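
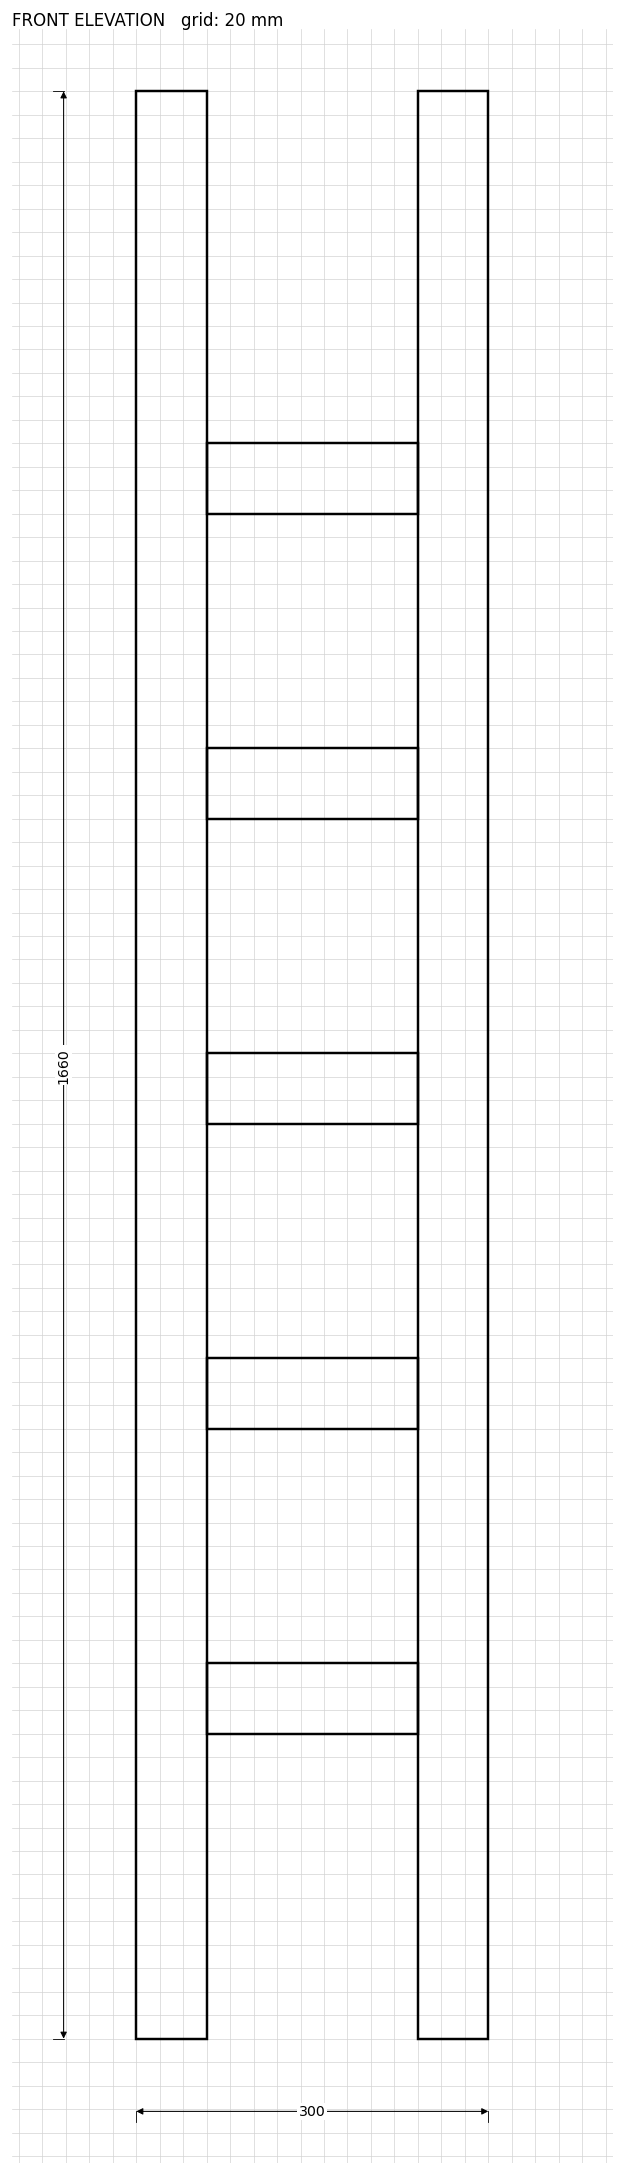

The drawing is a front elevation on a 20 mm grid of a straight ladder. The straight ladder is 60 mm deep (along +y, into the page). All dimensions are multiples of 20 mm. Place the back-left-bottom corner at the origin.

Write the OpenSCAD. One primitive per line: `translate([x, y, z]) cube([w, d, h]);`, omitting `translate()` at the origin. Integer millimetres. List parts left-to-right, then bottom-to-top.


cube([60, 60, 1660]);
translate([60, 0, 260]) cube([180, 60, 60]);
translate([60, 0, 520]) cube([180, 60, 60]);
translate([60, 0, 780]) cube([180, 60, 60]);
translate([60, 0, 1040]) cube([180, 60, 60]);
translate([60, 0, 1300]) cube([180, 60, 60]);
translate([240, 0, 0]) cube([60, 60, 1660]);


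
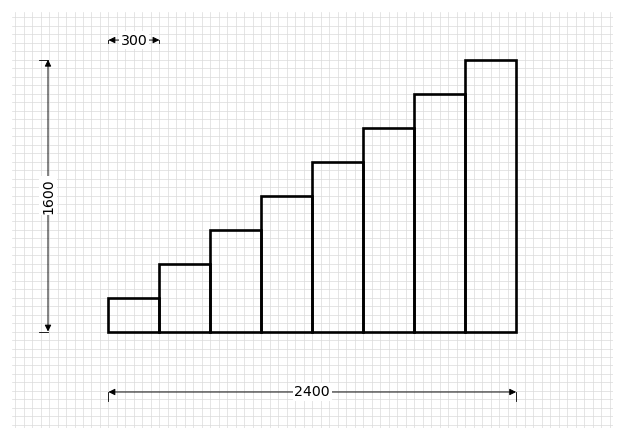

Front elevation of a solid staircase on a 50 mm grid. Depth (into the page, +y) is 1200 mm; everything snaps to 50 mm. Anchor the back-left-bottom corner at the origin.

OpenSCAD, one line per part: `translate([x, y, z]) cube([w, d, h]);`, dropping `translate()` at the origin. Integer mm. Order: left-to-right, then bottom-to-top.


cube([300, 1200, 200]);
translate([300, 0, 0]) cube([300, 1200, 400]);
translate([600, 0, 0]) cube([300, 1200, 600]);
translate([900, 0, 0]) cube([300, 1200, 800]);
translate([1200, 0, 0]) cube([300, 1200, 1000]);
translate([1500, 0, 0]) cube([300, 1200, 1200]);
translate([1800, 0, 0]) cube([300, 1200, 1400]);
translate([2100, 0, 0]) cube([300, 1200, 1600]);


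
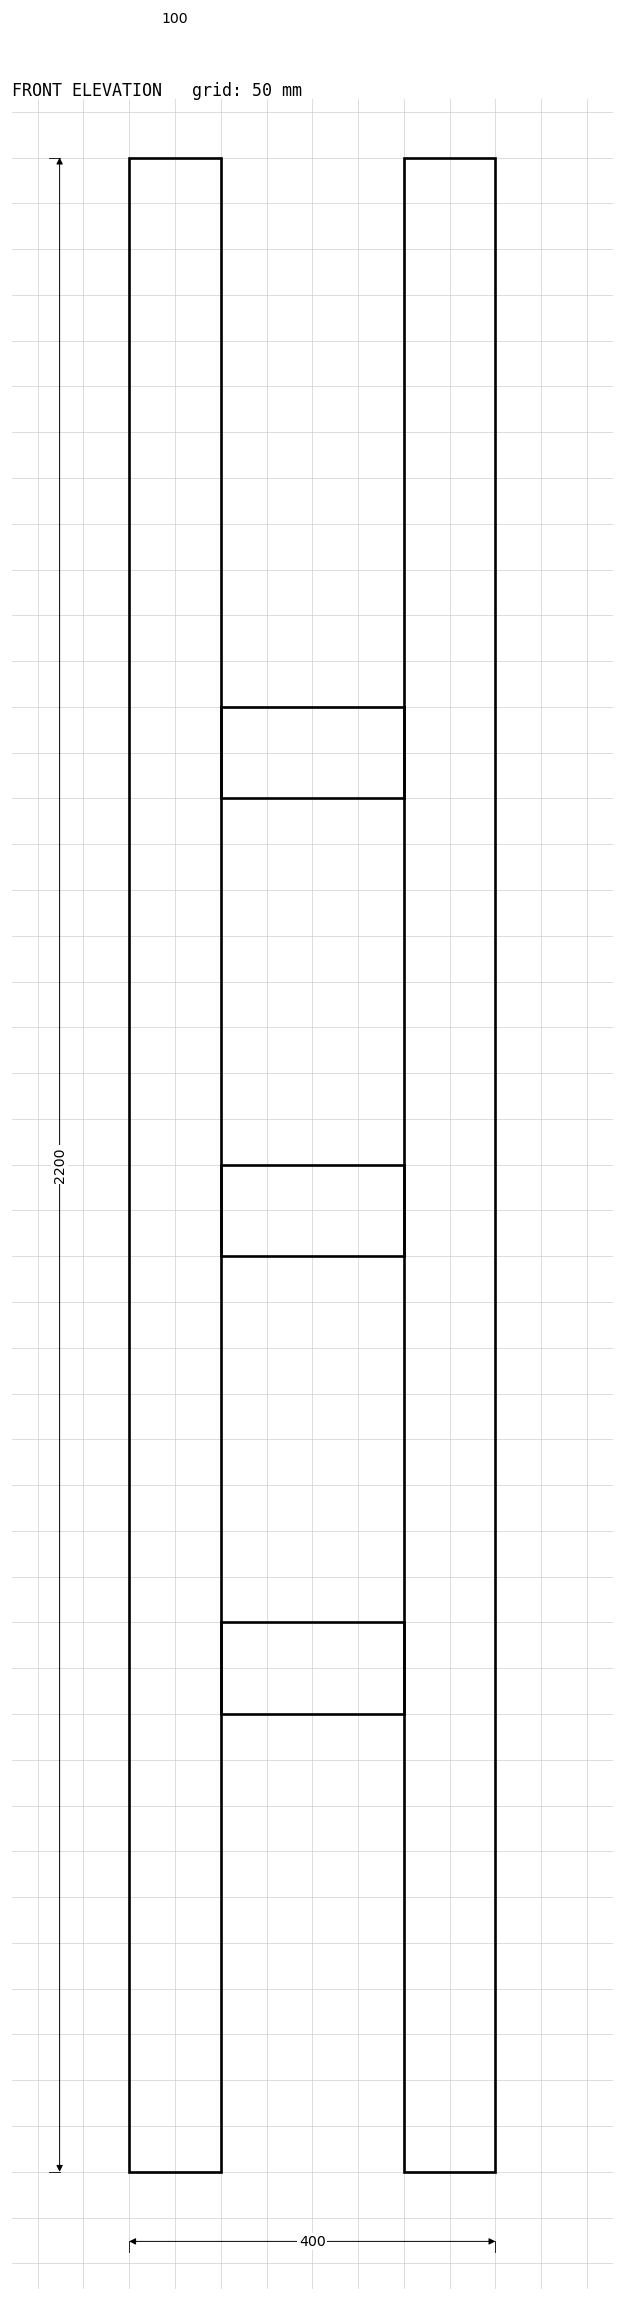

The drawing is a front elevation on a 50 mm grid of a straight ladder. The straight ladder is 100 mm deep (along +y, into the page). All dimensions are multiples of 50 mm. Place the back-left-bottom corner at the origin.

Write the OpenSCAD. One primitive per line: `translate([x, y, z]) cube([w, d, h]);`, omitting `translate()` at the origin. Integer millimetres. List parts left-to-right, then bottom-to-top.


cube([100, 100, 2200]);
translate([100, 0, 500]) cube([200, 100, 100]);
translate([100, 0, 1000]) cube([200, 100, 100]);
translate([100, 0, 1500]) cube([200, 100, 100]);
translate([300, 0, 0]) cube([100, 100, 2200]);


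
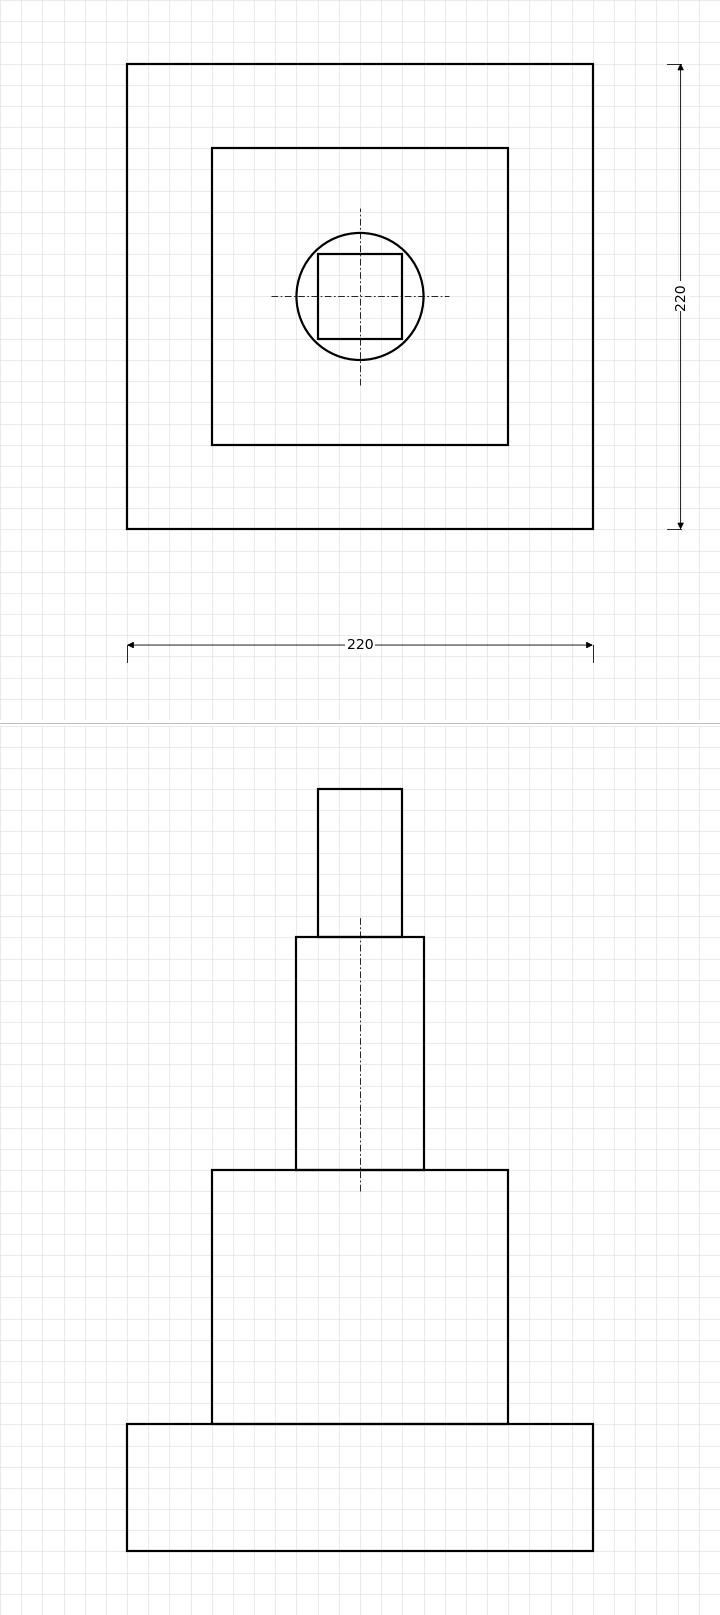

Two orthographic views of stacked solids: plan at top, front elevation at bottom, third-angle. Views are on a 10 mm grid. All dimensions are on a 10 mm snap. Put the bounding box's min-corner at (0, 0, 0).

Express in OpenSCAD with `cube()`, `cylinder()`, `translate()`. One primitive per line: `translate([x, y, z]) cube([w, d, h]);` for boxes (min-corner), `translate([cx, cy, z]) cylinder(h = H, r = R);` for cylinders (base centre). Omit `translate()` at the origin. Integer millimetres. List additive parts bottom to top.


cube([220, 220, 60]);
translate([40, 40, 60]) cube([140, 140, 120]);
translate([110, 110, 180]) cylinder(h = 110, r = 30);
translate([90, 90, 290]) cube([40, 40, 70]);


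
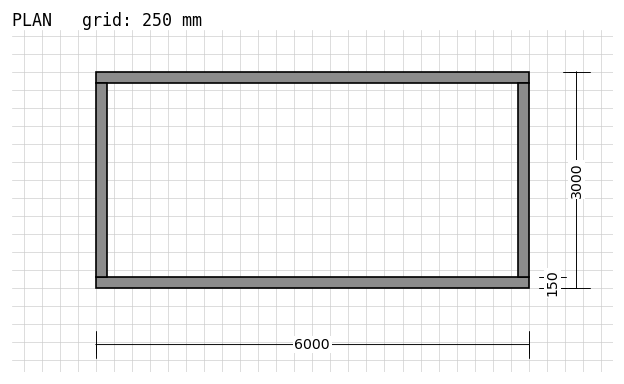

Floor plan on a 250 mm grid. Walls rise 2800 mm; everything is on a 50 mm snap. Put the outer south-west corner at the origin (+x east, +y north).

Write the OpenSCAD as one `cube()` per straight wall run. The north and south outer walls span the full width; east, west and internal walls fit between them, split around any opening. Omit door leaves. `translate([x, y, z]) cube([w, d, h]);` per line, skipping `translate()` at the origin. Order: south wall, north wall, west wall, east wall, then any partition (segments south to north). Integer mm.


cube([6000, 150, 2800]);
translate([0, 2850, 0]) cube([6000, 150, 2800]);
translate([0, 150, 0]) cube([150, 2700, 2800]);
translate([5850, 150, 0]) cube([150, 2700, 2800]);


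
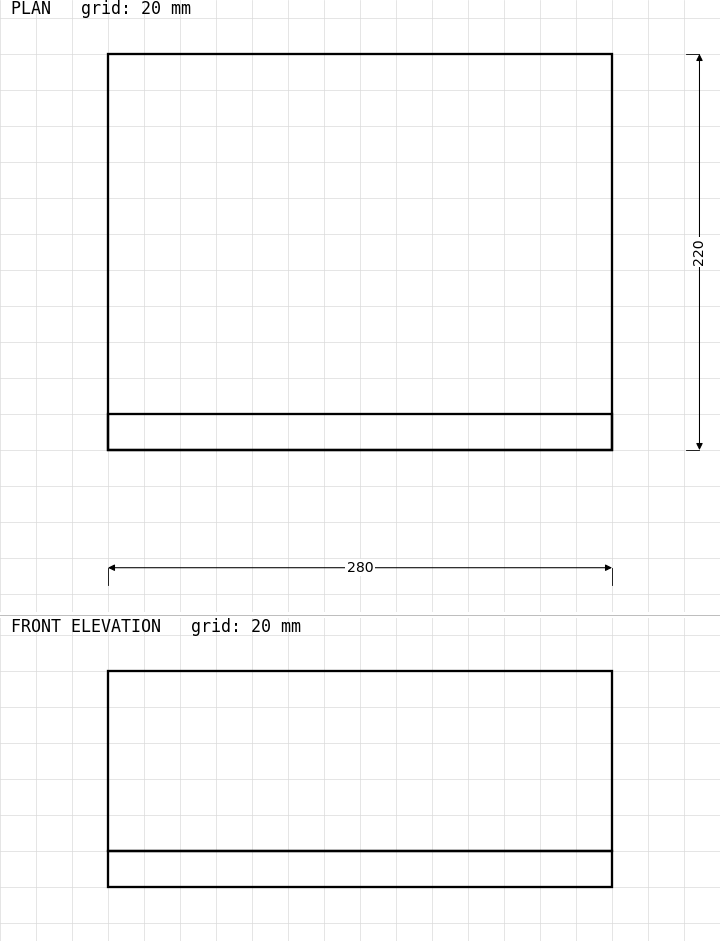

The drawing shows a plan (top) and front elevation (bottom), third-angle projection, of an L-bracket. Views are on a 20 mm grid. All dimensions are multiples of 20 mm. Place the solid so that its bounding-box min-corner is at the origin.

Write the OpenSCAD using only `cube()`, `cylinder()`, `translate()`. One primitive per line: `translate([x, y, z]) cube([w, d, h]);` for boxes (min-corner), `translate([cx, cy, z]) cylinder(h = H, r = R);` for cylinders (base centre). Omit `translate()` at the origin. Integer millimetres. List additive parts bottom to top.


cube([280, 220, 20]);
translate([0, 0, 20]) cube([280, 20, 100]);


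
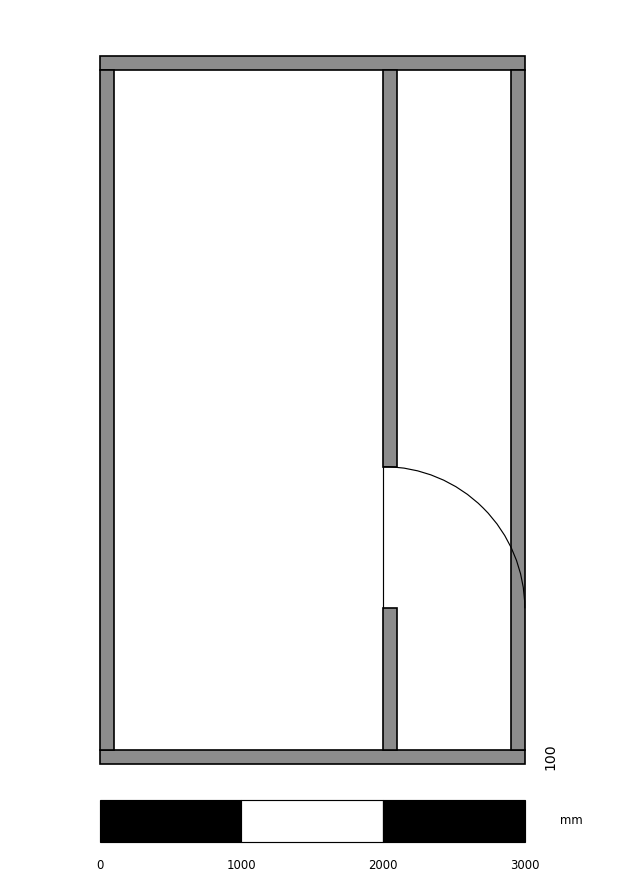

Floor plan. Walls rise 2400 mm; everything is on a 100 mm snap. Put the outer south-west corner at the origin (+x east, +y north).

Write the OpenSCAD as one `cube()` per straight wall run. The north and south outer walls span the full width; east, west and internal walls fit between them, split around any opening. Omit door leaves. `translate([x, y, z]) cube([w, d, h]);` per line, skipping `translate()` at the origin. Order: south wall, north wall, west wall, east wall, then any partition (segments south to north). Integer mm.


cube([3000, 100, 2400]);
translate([0, 4900, 0]) cube([3000, 100, 2400]);
translate([0, 100, 0]) cube([100, 4800, 2400]);
translate([2900, 100, 0]) cube([100, 4800, 2400]);
translate([2000, 100, 0]) cube([100, 1000, 2400]);
translate([2000, 2100, 0]) cube([100, 2800, 2400]);


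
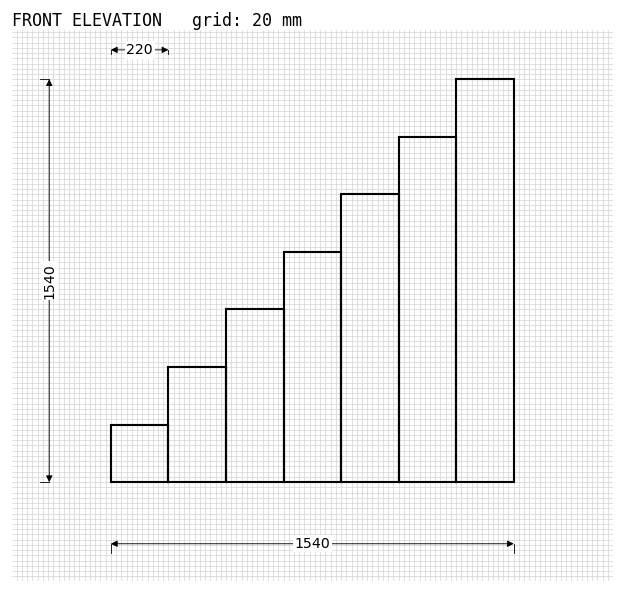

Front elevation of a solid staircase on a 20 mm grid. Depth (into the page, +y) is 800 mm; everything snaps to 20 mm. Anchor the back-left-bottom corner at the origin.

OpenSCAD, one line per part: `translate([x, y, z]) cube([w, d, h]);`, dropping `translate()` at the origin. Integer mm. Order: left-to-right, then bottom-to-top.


cube([220, 800, 220]);
translate([220, 0, 0]) cube([220, 800, 440]);
translate([440, 0, 0]) cube([220, 800, 660]);
translate([660, 0, 0]) cube([220, 800, 880]);
translate([880, 0, 0]) cube([220, 800, 1100]);
translate([1100, 0, 0]) cube([220, 800, 1320]);
translate([1320, 0, 0]) cube([220, 800, 1540]);


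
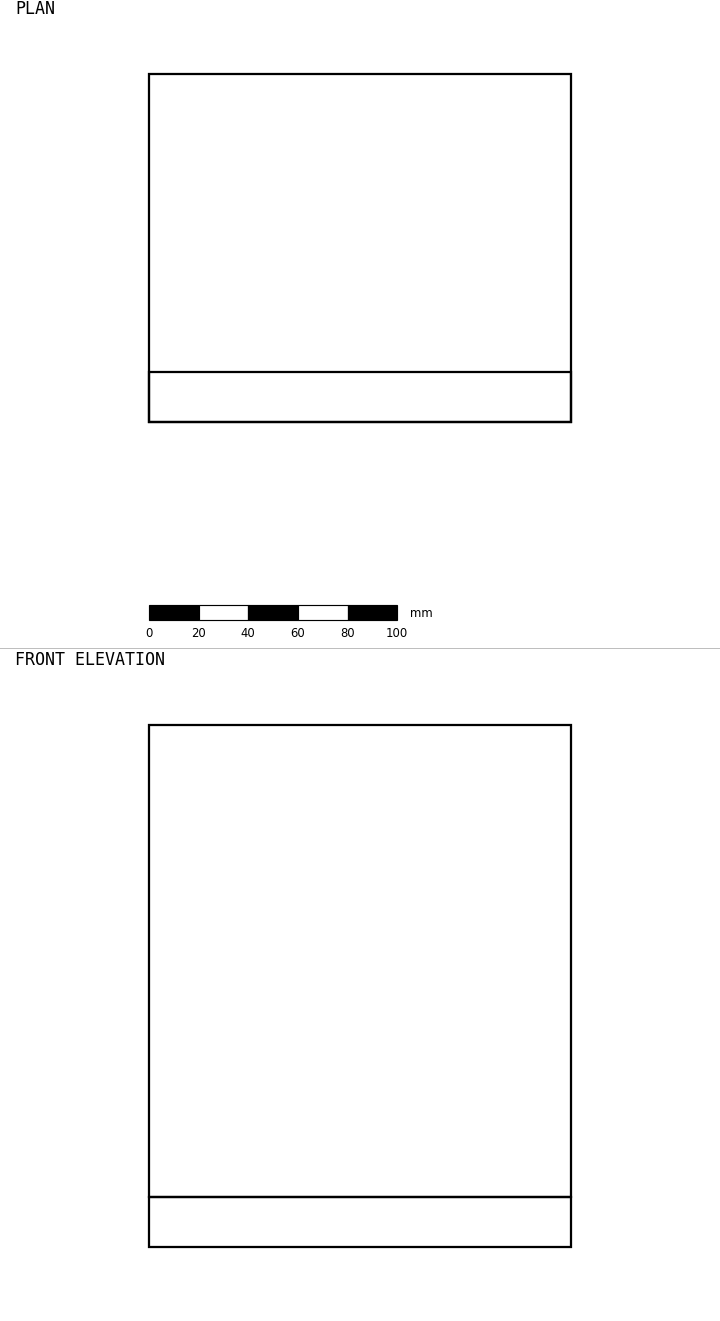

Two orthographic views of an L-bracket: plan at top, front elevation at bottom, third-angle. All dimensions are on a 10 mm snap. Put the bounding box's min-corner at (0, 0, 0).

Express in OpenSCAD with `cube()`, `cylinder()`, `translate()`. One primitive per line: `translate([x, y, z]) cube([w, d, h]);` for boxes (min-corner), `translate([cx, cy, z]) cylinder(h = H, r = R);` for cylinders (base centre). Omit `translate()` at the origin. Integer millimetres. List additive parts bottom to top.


cube([170, 140, 20]);
translate([0, 0, 20]) cube([170, 20, 190]);


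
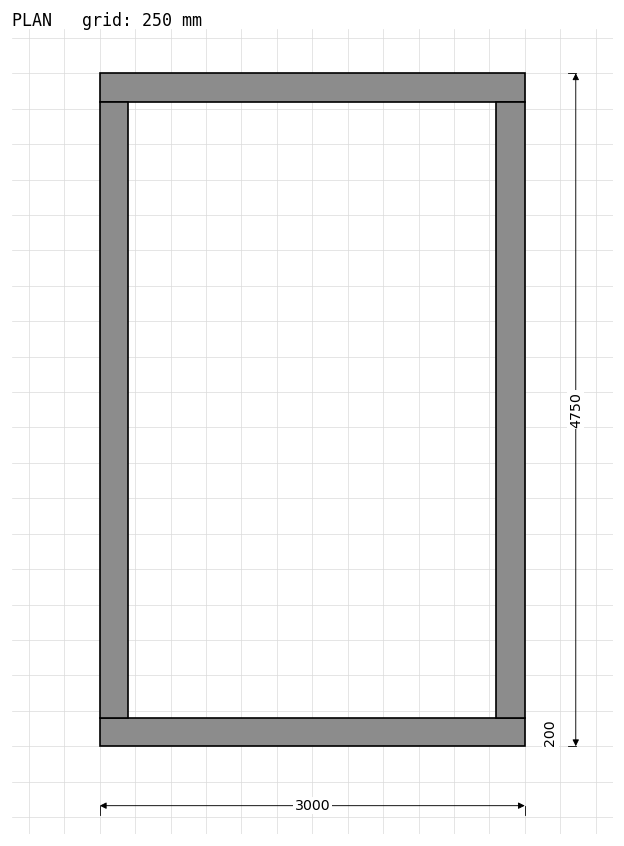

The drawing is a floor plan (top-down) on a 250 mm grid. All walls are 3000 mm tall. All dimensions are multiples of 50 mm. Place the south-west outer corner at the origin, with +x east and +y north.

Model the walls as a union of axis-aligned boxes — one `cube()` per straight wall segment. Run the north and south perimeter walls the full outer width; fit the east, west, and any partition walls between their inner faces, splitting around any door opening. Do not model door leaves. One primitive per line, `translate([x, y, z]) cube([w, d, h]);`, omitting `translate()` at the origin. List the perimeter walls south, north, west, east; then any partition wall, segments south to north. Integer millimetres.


cube([3000, 200, 3000]);
translate([0, 4550, 0]) cube([3000, 200, 3000]);
translate([0, 200, 0]) cube([200, 4350, 3000]);
translate([2800, 200, 0]) cube([200, 4350, 3000]);


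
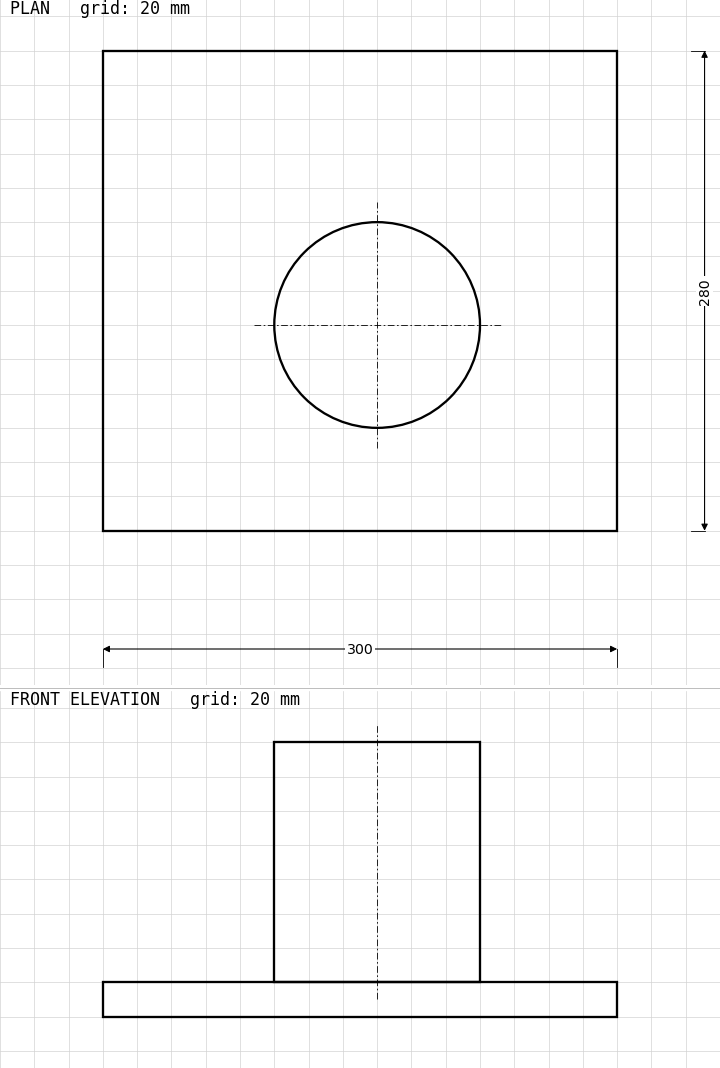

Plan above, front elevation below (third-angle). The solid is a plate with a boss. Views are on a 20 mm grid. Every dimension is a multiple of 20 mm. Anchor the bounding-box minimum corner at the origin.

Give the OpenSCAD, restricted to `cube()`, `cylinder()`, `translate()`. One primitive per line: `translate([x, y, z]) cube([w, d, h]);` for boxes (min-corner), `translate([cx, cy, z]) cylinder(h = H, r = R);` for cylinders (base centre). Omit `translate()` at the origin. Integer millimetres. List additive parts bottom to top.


cube([300, 280, 20]);
translate([160, 120, 20]) cylinder(h = 140, r = 60);


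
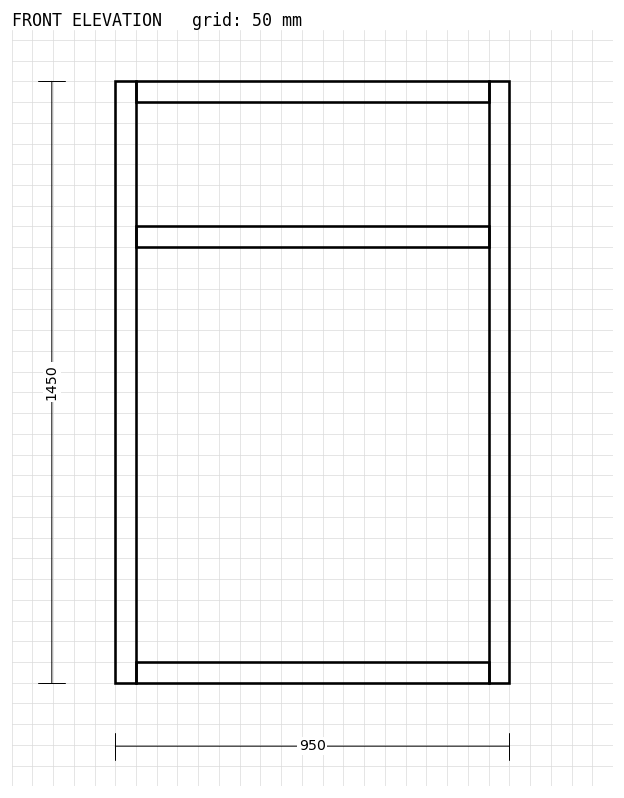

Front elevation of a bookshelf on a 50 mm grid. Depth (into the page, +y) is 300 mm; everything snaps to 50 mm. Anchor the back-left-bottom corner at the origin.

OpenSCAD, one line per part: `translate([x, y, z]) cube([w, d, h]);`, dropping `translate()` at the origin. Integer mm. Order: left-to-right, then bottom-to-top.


cube([50, 300, 1450]);
translate([50, 0, 0]) cube([850, 300, 50]);
translate([50, 0, 1050]) cube([850, 300, 50]);
translate([50, 0, 1400]) cube([850, 300, 50]);
translate([900, 0, 0]) cube([50, 300, 1450]);


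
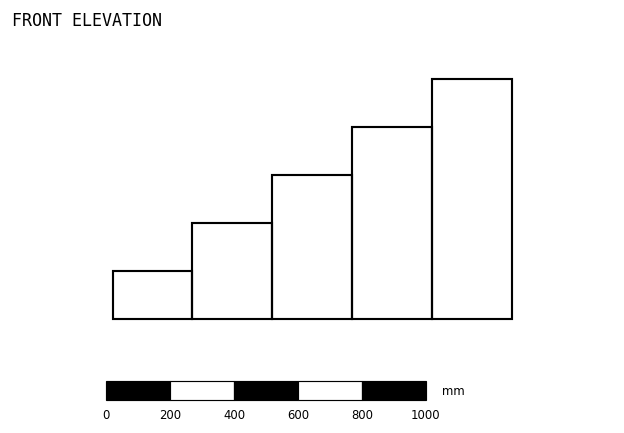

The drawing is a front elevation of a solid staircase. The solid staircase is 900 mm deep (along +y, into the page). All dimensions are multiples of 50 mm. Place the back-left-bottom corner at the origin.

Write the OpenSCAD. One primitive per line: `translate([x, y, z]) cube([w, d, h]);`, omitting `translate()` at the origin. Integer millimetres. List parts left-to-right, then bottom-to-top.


cube([250, 900, 150]);
translate([250, 0, 0]) cube([250, 900, 300]);
translate([500, 0, 0]) cube([250, 900, 450]);
translate([750, 0, 0]) cube([250, 900, 600]);
translate([1000, 0, 0]) cube([250, 900, 750]);


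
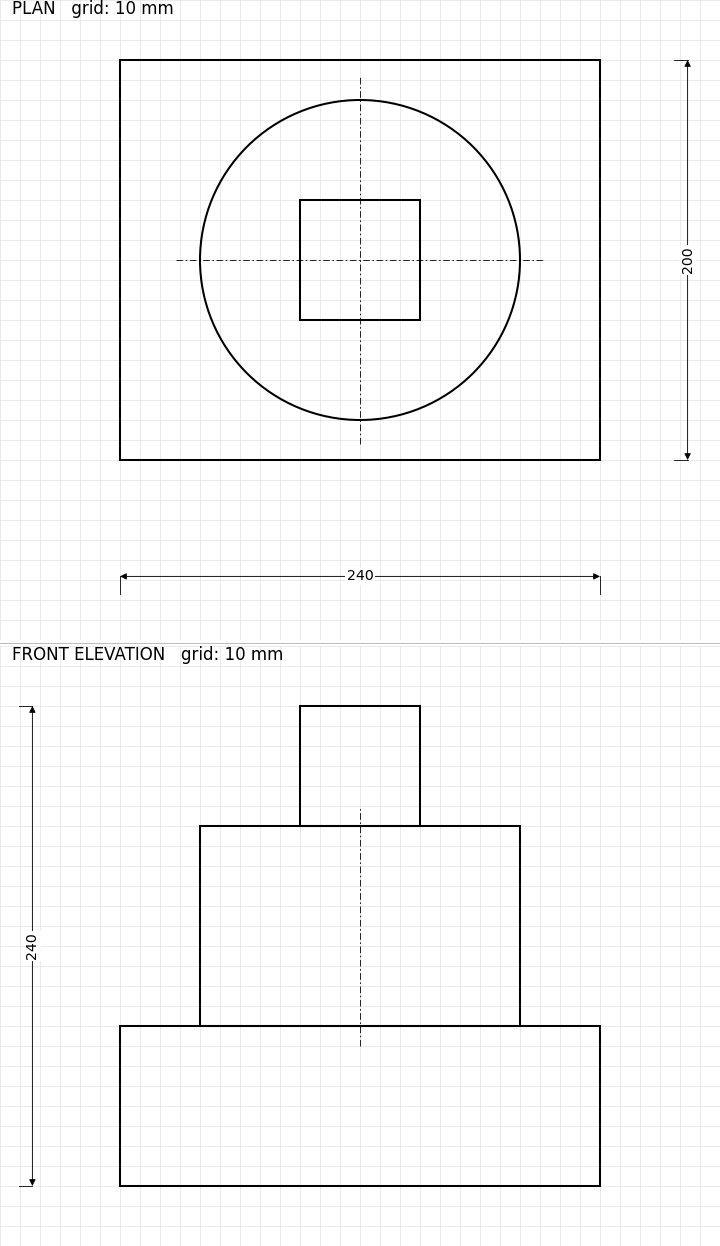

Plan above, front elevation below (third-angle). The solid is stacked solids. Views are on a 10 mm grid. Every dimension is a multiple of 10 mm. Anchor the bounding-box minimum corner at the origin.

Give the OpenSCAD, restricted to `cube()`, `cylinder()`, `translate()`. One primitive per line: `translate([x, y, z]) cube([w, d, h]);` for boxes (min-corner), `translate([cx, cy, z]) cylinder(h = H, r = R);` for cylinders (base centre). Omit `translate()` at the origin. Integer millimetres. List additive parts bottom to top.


cube([240, 200, 80]);
translate([120, 100, 80]) cylinder(h = 100, r = 80);
translate([90, 70, 180]) cube([60, 60, 60]);


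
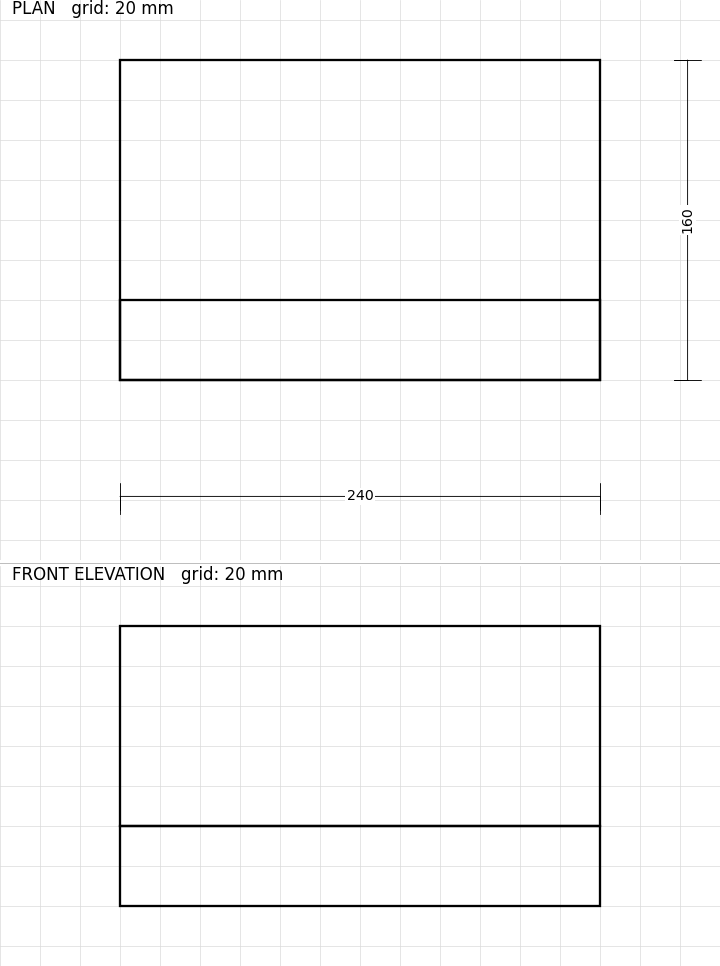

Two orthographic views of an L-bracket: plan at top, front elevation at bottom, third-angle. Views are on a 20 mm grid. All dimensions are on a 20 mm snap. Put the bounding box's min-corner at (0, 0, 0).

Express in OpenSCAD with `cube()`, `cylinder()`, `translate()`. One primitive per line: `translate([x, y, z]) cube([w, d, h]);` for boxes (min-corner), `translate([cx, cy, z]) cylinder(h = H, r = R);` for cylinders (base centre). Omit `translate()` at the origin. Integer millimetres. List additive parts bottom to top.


cube([240, 160, 40]);
translate([0, 0, 40]) cube([240, 40, 100]);


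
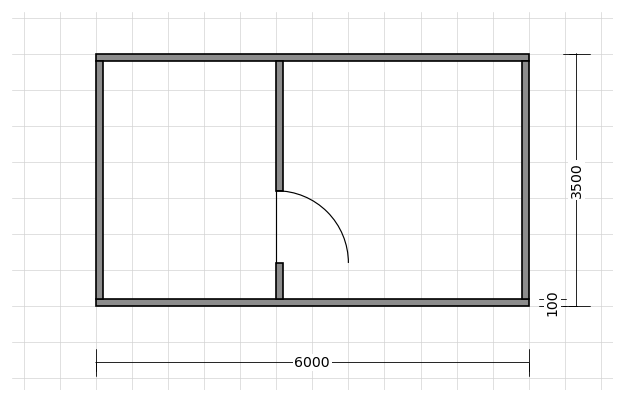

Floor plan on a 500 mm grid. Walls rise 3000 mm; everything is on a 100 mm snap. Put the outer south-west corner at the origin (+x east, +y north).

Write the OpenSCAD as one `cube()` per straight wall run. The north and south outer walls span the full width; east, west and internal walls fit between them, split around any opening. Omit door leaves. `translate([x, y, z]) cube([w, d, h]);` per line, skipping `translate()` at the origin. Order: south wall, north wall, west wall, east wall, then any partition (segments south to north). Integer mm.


cube([6000, 100, 3000]);
translate([0, 3400, 0]) cube([6000, 100, 3000]);
translate([0, 100, 0]) cube([100, 3300, 3000]);
translate([5900, 100, 0]) cube([100, 3300, 3000]);
translate([2500, 100, 0]) cube([100, 500, 3000]);
translate([2500, 1600, 0]) cube([100, 1800, 3000]);


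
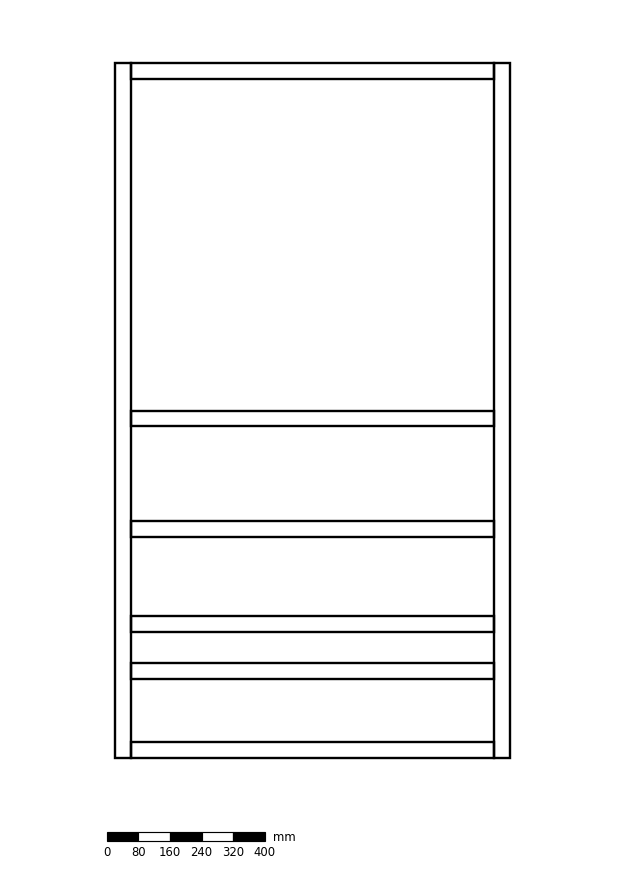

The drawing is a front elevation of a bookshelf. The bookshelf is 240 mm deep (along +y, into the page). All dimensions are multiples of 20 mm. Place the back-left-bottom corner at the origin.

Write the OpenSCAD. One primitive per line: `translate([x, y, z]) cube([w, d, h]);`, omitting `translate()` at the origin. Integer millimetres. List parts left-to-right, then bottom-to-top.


cube([40, 240, 1760]);
translate([40, 0, 0]) cube([920, 240, 40]);
translate([40, 0, 200]) cube([920, 240, 40]);
translate([40, 0, 320]) cube([920, 240, 40]);
translate([40, 0, 560]) cube([920, 240, 40]);
translate([40, 0, 840]) cube([920, 240, 40]);
translate([40, 0, 1720]) cube([920, 240, 40]);
translate([960, 0, 0]) cube([40, 240, 1760]);


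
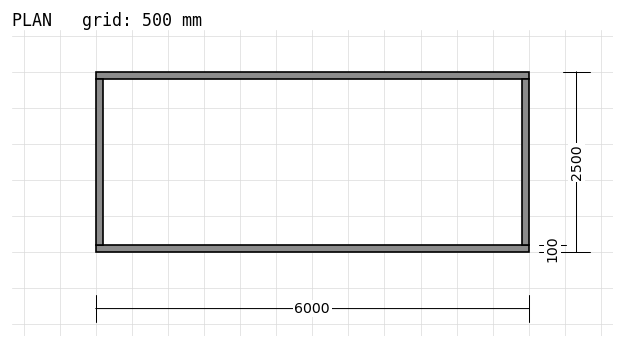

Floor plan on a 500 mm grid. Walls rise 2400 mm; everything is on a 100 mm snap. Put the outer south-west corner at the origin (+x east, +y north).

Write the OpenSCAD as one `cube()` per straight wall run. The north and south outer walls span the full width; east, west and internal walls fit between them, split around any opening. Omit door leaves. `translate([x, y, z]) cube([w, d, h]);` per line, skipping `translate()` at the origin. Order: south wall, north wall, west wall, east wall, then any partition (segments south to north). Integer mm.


cube([6000, 100, 2400]);
translate([0, 2400, 0]) cube([6000, 100, 2400]);
translate([0, 100, 0]) cube([100, 2300, 2400]);
translate([5900, 100, 0]) cube([100, 2300, 2400]);


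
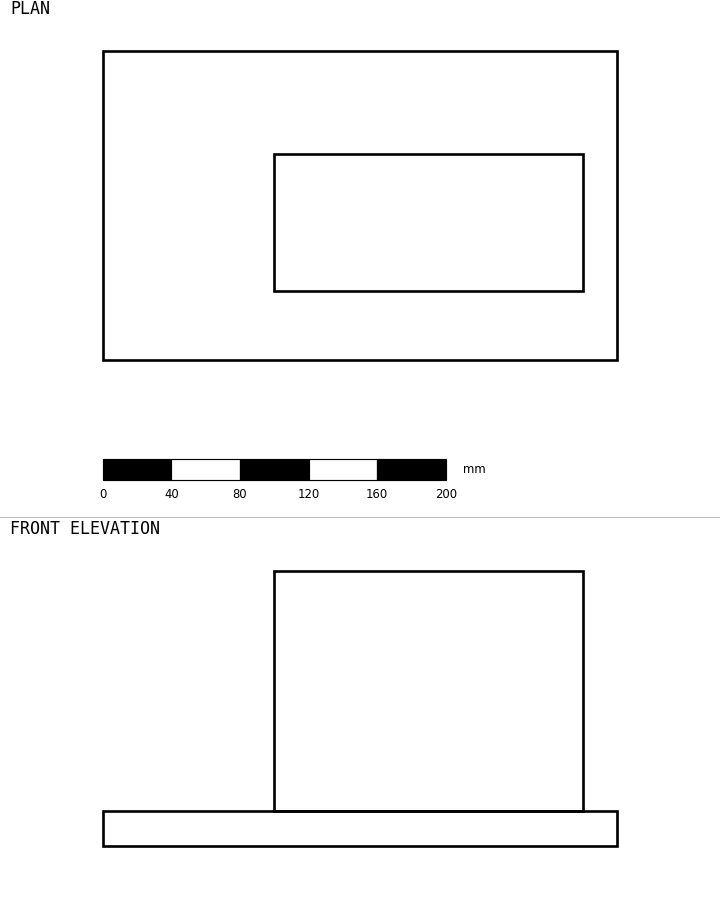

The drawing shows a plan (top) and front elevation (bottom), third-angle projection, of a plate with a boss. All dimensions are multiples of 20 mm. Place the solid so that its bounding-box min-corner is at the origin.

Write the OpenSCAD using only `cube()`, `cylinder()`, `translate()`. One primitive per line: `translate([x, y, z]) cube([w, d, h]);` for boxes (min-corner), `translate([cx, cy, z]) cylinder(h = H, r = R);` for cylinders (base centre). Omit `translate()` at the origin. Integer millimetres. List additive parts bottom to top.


cube([300, 180, 20]);
translate([100, 40, 20]) cube([180, 80, 140]);


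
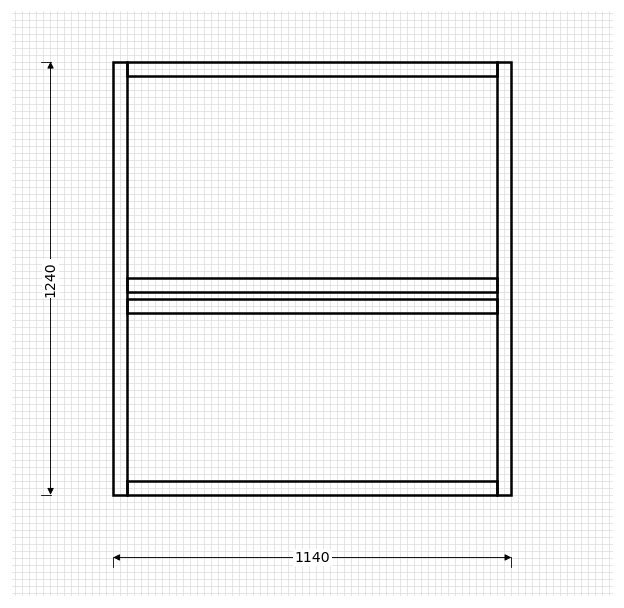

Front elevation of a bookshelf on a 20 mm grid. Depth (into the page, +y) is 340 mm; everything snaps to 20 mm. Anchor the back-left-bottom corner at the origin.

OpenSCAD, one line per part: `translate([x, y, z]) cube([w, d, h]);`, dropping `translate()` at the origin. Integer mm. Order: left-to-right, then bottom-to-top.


cube([40, 340, 1240]);
translate([40, 0, 0]) cube([1060, 340, 40]);
translate([40, 0, 520]) cube([1060, 340, 40]);
translate([40, 0, 580]) cube([1060, 340, 40]);
translate([40, 0, 1200]) cube([1060, 340, 40]);
translate([1100, 0, 0]) cube([40, 340, 1240]);


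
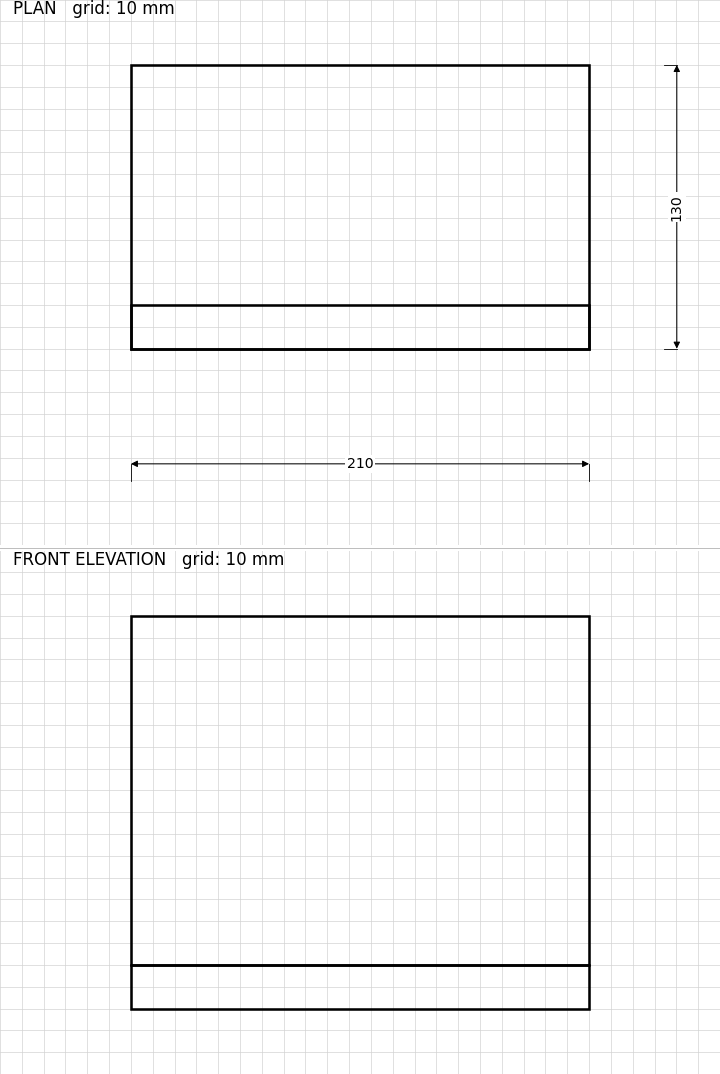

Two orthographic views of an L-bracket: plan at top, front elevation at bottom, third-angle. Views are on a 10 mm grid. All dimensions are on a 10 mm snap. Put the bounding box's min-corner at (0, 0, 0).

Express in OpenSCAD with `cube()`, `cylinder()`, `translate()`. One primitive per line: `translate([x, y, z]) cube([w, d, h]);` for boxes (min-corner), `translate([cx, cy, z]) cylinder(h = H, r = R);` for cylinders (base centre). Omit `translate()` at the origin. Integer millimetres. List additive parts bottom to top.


cube([210, 130, 20]);
translate([0, 0, 20]) cube([210, 20, 160]);


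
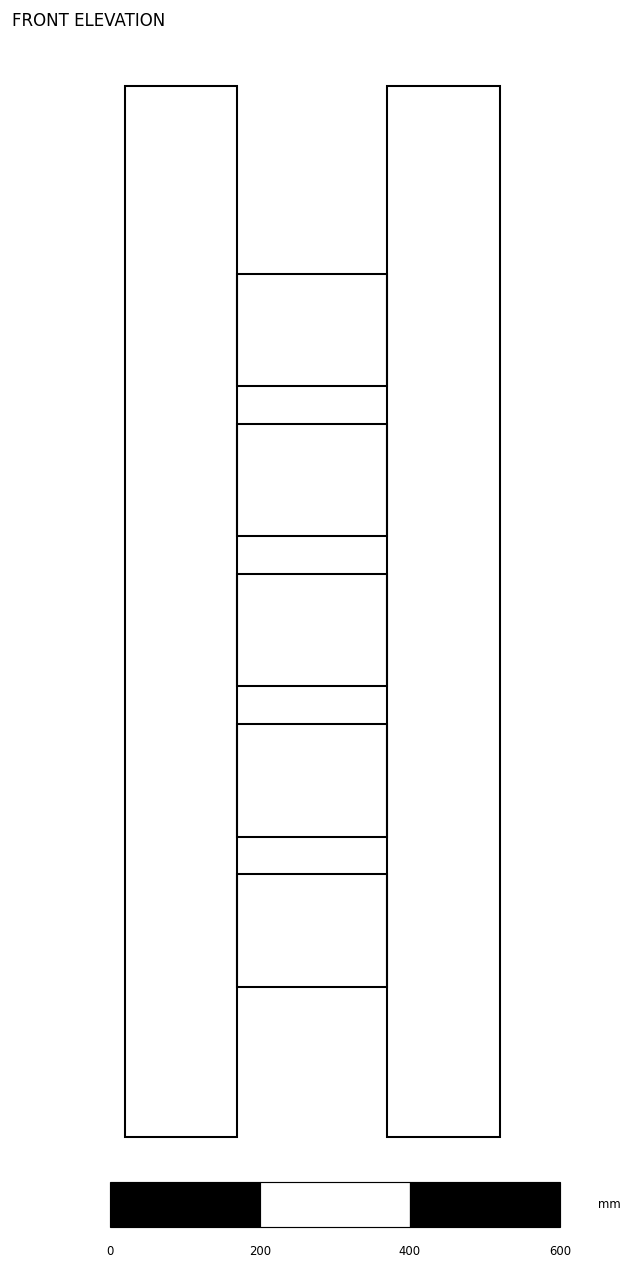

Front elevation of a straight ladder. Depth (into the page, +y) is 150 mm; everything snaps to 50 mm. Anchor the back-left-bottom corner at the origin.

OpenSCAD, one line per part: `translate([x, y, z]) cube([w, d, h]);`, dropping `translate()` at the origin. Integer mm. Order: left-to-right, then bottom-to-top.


cube([150, 150, 1400]);
translate([150, 0, 200]) cube([200, 150, 150]);
translate([150, 0, 400]) cube([200, 150, 150]);
translate([150, 0, 600]) cube([200, 150, 150]);
translate([150, 0, 800]) cube([200, 150, 150]);
translate([150, 0, 1000]) cube([200, 150, 150]);
translate([350, 0, 0]) cube([150, 150, 1400]);


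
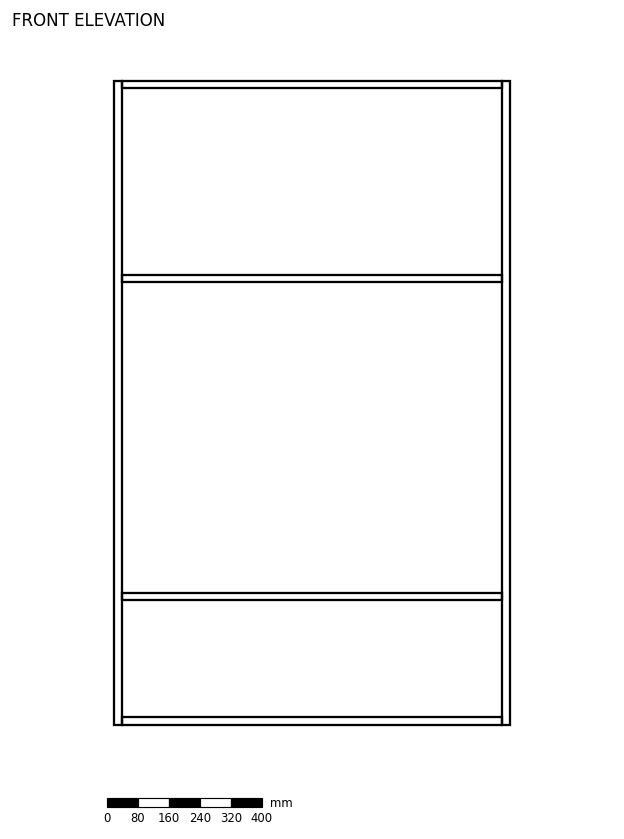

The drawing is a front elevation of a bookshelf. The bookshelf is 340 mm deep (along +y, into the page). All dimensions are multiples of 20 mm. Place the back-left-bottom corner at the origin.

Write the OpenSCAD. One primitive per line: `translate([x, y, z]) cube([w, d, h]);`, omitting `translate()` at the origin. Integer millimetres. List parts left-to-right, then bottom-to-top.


cube([20, 340, 1660]);
translate([20, 0, 0]) cube([980, 340, 20]);
translate([20, 0, 320]) cube([980, 340, 20]);
translate([20, 0, 1140]) cube([980, 340, 20]);
translate([20, 0, 1640]) cube([980, 340, 20]);
translate([1000, 0, 0]) cube([20, 340, 1660]);


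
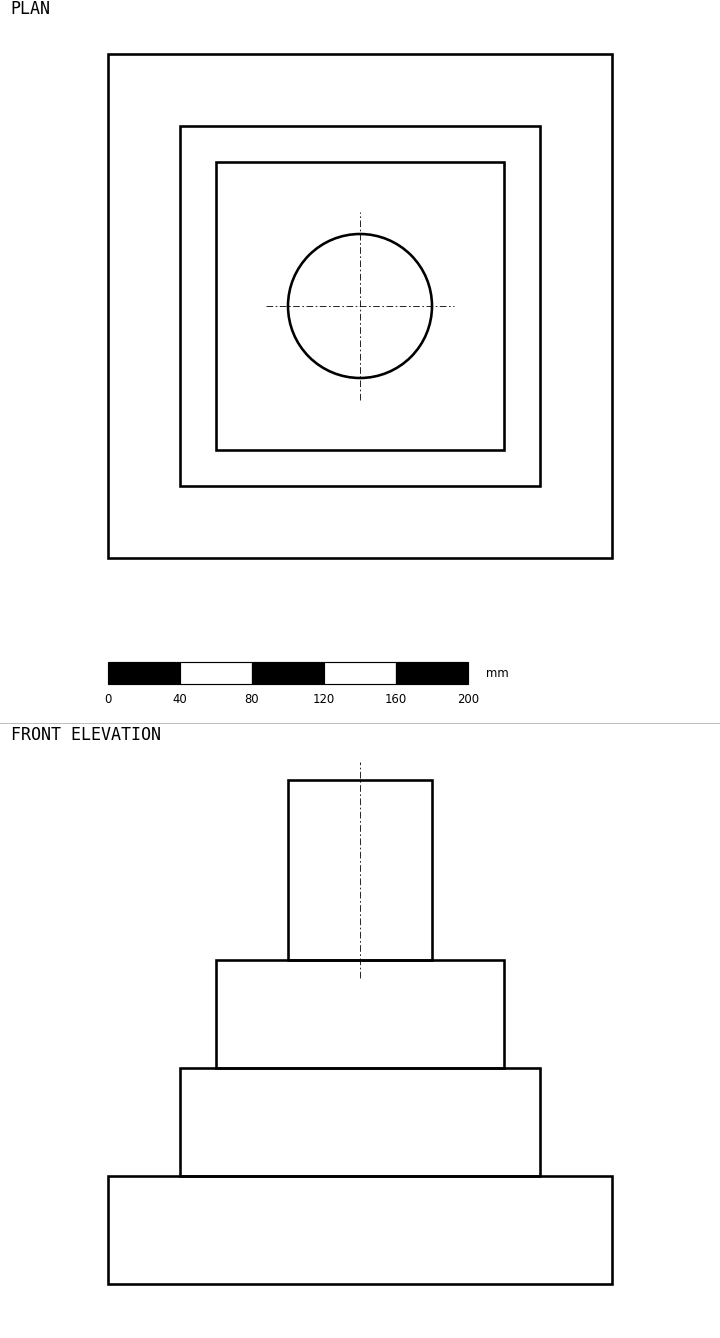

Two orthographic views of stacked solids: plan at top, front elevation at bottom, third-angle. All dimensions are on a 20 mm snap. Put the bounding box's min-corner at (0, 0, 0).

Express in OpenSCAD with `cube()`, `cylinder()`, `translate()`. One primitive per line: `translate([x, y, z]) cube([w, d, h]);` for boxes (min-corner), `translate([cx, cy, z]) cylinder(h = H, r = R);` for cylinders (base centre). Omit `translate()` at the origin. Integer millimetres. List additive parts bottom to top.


cube([280, 280, 60]);
translate([40, 40, 60]) cube([200, 200, 60]);
translate([60, 60, 120]) cube([160, 160, 60]);
translate([140, 140, 180]) cylinder(h = 100, r = 40);


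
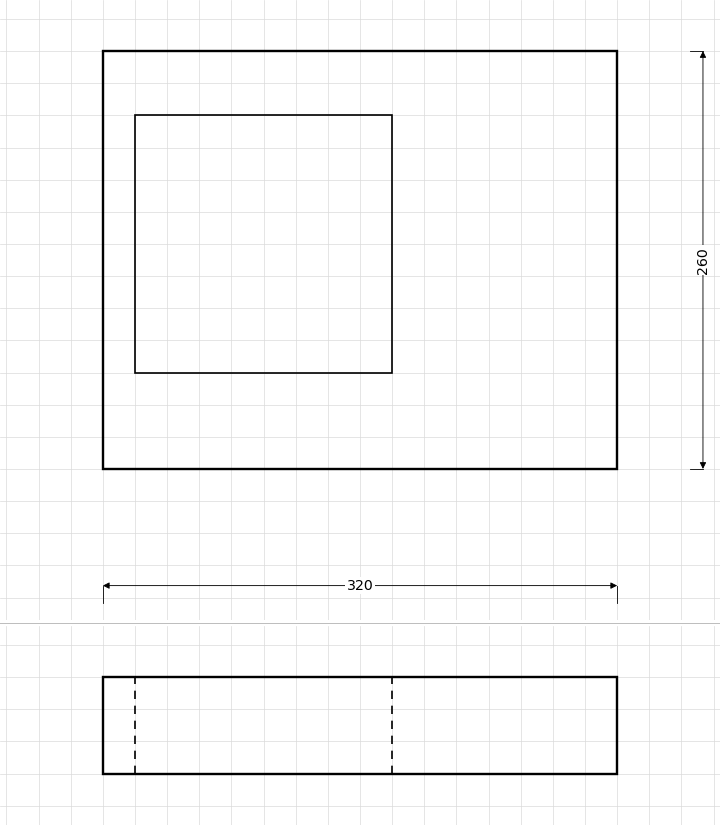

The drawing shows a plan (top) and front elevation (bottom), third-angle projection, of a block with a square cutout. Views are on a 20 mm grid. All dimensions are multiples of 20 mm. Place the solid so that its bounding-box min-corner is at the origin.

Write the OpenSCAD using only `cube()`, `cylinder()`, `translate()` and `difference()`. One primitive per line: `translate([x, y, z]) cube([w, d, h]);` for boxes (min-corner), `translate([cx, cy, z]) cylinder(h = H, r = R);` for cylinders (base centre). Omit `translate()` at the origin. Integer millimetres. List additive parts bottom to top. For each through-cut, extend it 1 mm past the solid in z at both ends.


difference() {
  cube([320, 260, 60]);
  translate([20, 60, -1]) cube([160, 160, 62]);
}


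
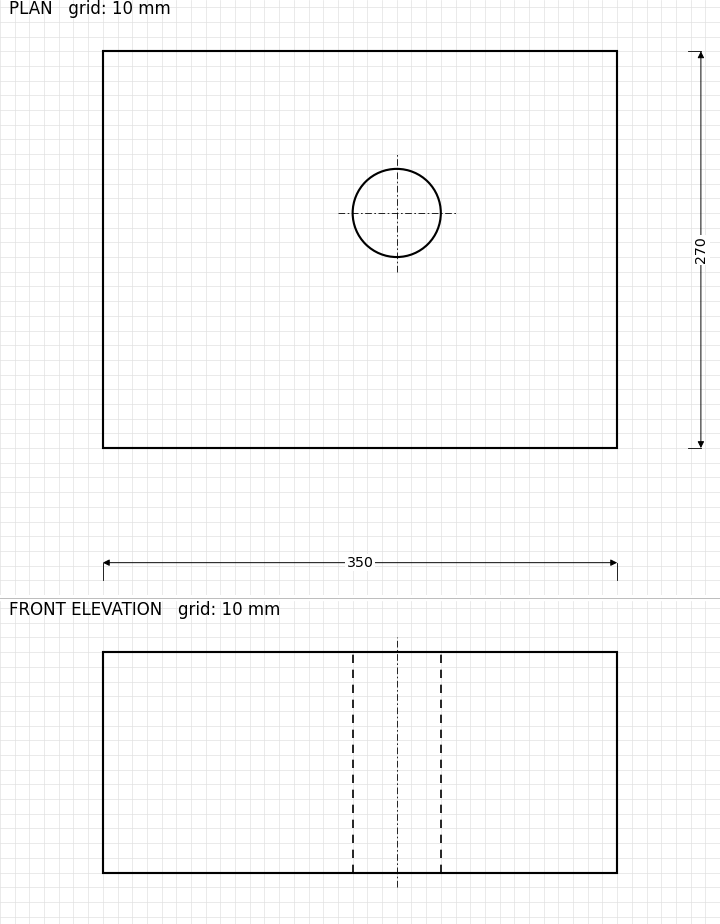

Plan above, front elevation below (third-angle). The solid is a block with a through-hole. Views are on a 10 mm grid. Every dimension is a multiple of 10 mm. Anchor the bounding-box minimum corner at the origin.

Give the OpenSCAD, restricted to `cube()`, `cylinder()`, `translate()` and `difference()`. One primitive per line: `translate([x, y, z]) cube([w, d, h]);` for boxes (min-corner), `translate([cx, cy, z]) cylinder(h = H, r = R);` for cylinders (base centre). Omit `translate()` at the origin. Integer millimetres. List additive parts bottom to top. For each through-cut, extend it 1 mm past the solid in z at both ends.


difference() {
  cube([350, 270, 150]);
  translate([200, 160, -1]) cylinder(h = 152, r = 30);
}


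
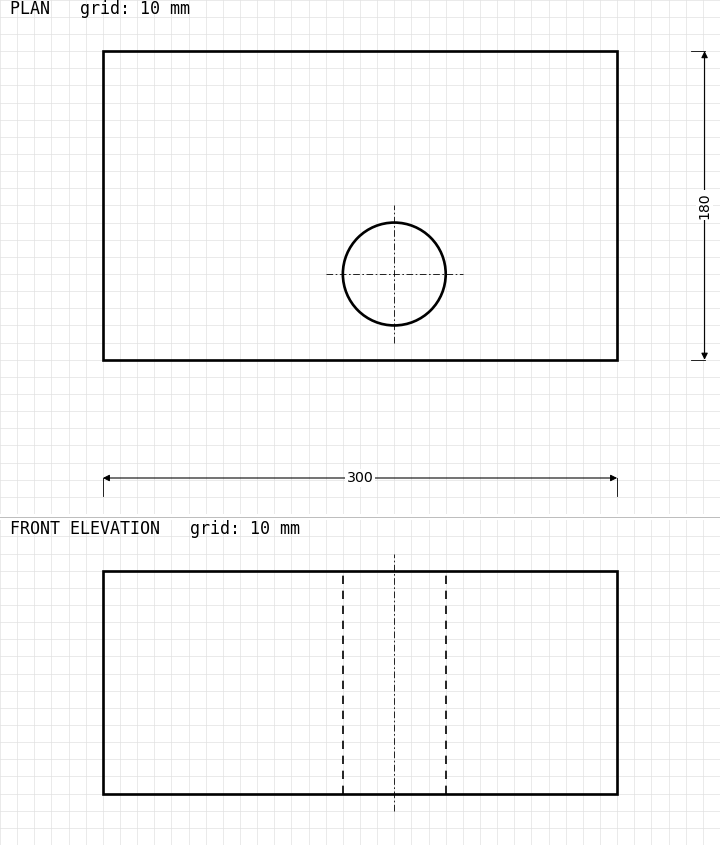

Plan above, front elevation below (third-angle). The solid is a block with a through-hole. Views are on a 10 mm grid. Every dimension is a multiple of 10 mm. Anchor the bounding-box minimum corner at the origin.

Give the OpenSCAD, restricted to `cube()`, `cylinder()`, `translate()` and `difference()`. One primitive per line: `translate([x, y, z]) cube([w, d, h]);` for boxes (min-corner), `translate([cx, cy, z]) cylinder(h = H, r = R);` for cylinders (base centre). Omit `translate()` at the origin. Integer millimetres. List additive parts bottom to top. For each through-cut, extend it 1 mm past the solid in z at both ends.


difference() {
  cube([300, 180, 130]);
  translate([170, 50, -1]) cylinder(h = 132, r = 30);
}


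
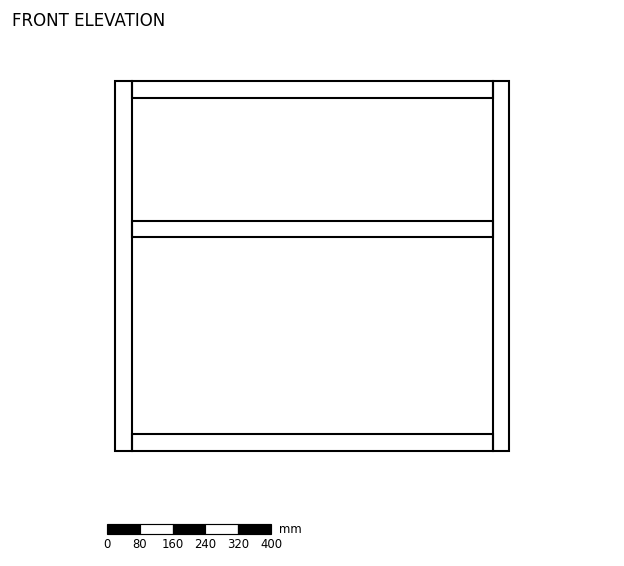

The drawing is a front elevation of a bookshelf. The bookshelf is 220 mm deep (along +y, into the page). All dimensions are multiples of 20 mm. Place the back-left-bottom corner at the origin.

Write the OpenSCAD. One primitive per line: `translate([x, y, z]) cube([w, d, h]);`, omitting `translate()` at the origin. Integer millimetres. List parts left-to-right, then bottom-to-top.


cube([40, 220, 900]);
translate([40, 0, 0]) cube([880, 220, 40]);
translate([40, 0, 520]) cube([880, 220, 40]);
translate([40, 0, 860]) cube([880, 220, 40]);
translate([920, 0, 0]) cube([40, 220, 900]);


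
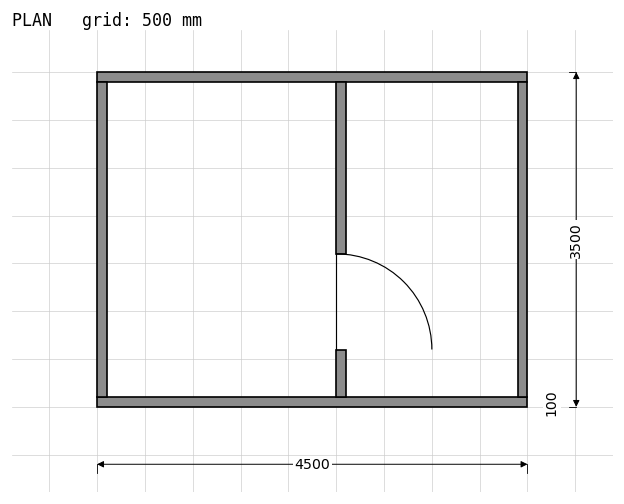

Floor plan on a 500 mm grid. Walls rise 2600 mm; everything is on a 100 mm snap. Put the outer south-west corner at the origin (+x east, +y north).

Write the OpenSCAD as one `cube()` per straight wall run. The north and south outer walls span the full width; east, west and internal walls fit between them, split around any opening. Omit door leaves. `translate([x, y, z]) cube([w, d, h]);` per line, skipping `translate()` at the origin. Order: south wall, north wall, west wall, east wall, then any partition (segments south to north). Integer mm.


cube([4500, 100, 2600]);
translate([0, 3400, 0]) cube([4500, 100, 2600]);
translate([0, 100, 0]) cube([100, 3300, 2600]);
translate([4400, 100, 0]) cube([100, 3300, 2600]);
translate([2500, 100, 0]) cube([100, 500, 2600]);
translate([2500, 1600, 0]) cube([100, 1800, 2600]);


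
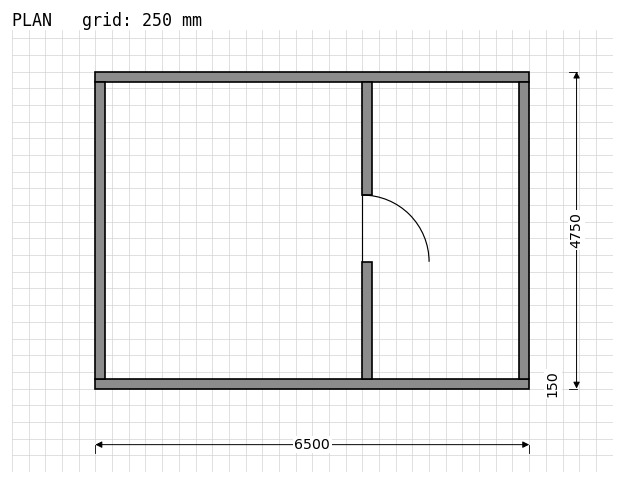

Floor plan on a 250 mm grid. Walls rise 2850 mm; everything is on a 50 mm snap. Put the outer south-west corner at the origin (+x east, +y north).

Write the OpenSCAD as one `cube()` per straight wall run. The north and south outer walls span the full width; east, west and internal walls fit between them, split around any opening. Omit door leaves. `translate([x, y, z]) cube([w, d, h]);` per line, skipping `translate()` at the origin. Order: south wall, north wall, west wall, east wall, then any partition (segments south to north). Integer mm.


cube([6500, 150, 2850]);
translate([0, 4600, 0]) cube([6500, 150, 2850]);
translate([0, 150, 0]) cube([150, 4450, 2850]);
translate([6350, 150, 0]) cube([150, 4450, 2850]);
translate([4000, 150, 0]) cube([150, 1750, 2850]);
translate([4000, 2900, 0]) cube([150, 1700, 2850]);


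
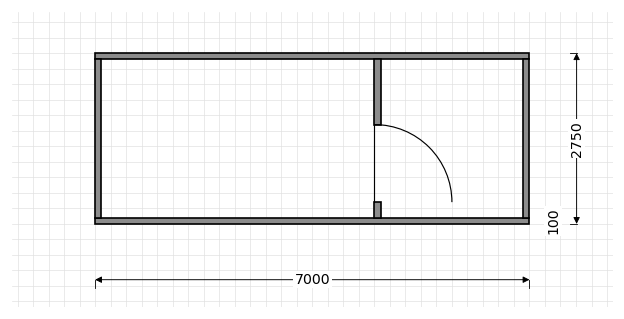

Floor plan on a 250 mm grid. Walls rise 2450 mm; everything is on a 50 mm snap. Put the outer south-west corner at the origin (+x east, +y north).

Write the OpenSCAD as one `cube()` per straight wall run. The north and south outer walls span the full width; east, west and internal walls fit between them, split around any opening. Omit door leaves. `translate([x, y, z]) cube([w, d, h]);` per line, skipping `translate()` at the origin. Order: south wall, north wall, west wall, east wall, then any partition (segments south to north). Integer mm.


cube([7000, 100, 2450]);
translate([0, 2650, 0]) cube([7000, 100, 2450]);
translate([0, 100, 0]) cube([100, 2550, 2450]);
translate([6900, 100, 0]) cube([100, 2550, 2450]);
translate([4500, 100, 0]) cube([100, 250, 2450]);
translate([4500, 1600, 0]) cube([100, 1050, 2450]);


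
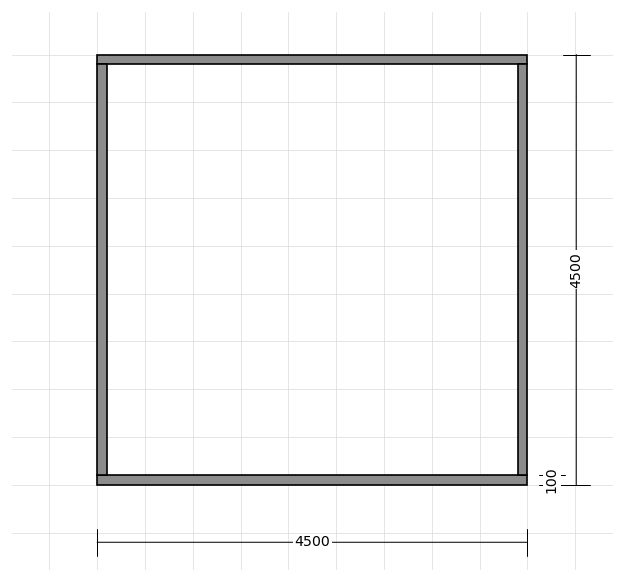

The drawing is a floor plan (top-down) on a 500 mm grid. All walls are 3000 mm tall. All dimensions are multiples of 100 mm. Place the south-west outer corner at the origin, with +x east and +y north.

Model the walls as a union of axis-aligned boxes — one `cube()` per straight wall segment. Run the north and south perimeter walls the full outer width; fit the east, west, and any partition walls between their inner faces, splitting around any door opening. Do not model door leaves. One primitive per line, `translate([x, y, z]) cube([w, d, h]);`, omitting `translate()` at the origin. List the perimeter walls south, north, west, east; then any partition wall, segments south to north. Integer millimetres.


cube([4500, 100, 3000]);
translate([0, 4400, 0]) cube([4500, 100, 3000]);
translate([0, 100, 0]) cube([100, 4300, 3000]);
translate([4400, 100, 0]) cube([100, 4300, 3000]);


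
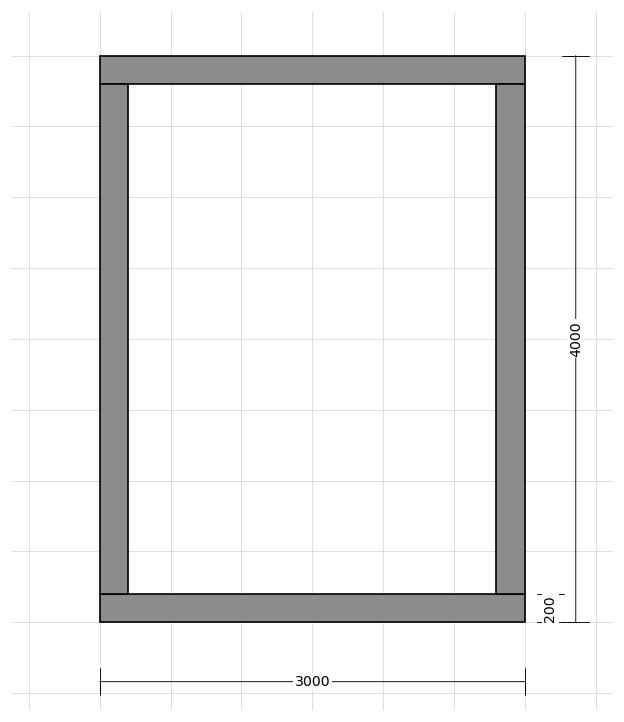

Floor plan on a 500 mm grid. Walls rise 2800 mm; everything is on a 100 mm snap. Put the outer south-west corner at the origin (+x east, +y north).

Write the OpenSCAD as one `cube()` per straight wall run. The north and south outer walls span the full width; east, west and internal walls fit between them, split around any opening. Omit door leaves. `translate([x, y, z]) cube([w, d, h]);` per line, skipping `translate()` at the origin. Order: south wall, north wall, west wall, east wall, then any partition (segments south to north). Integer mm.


cube([3000, 200, 2800]);
translate([0, 3800, 0]) cube([3000, 200, 2800]);
translate([0, 200, 0]) cube([200, 3600, 2800]);
translate([2800, 200, 0]) cube([200, 3600, 2800]);


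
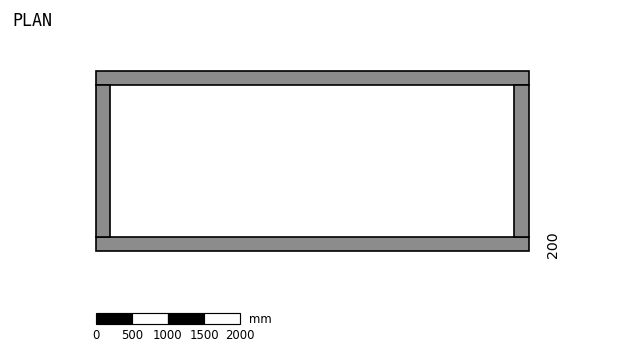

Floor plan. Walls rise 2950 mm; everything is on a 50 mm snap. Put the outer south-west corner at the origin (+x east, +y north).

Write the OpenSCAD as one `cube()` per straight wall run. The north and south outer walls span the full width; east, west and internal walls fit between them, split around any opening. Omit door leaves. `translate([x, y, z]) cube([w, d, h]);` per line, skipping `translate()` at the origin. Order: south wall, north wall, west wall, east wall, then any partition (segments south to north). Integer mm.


cube([6000, 200, 2950]);
translate([0, 2300, 0]) cube([6000, 200, 2950]);
translate([0, 200, 0]) cube([200, 2100, 2950]);
translate([5800, 200, 0]) cube([200, 2100, 2950]);


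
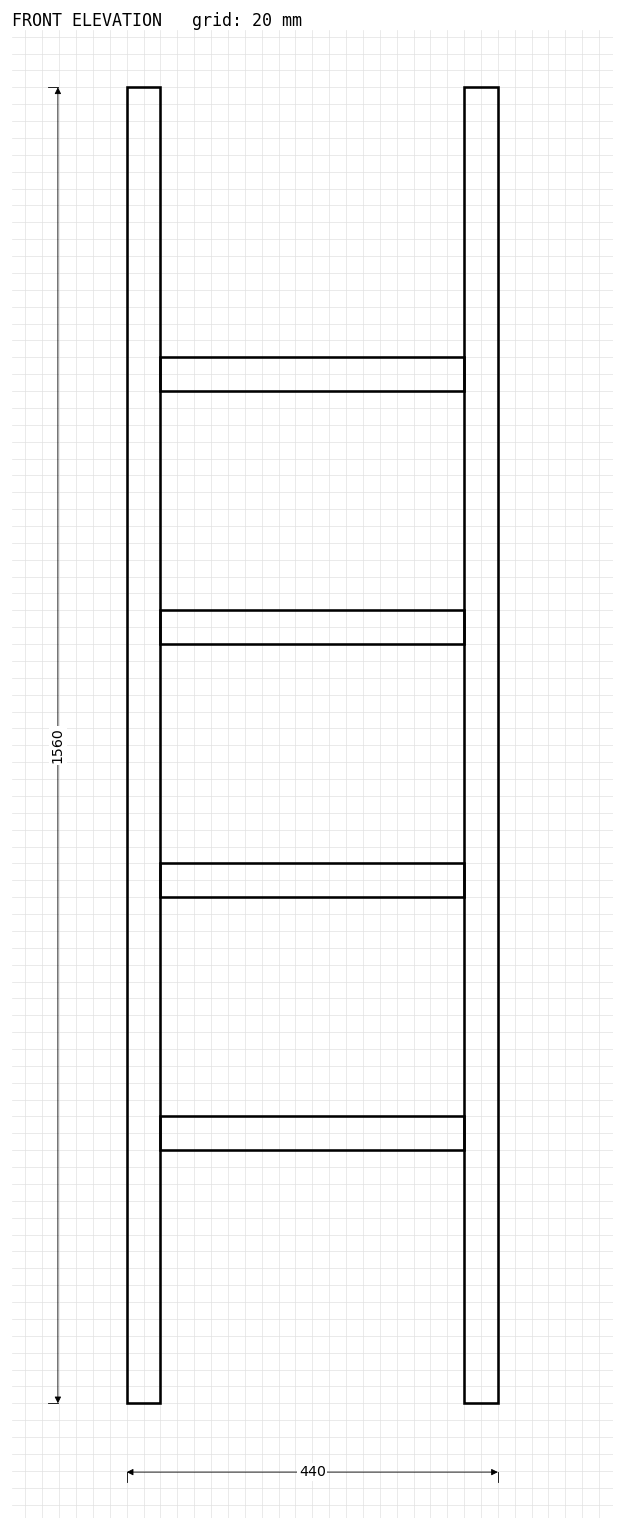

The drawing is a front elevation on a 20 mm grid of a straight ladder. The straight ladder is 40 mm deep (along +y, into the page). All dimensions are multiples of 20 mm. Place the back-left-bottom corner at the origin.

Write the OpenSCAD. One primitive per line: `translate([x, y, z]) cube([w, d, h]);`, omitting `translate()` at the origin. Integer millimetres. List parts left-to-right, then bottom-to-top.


cube([40, 40, 1560]);
translate([40, 0, 300]) cube([360, 40, 40]);
translate([40, 0, 600]) cube([360, 40, 40]);
translate([40, 0, 900]) cube([360, 40, 40]);
translate([40, 0, 1200]) cube([360, 40, 40]);
translate([400, 0, 0]) cube([40, 40, 1560]);


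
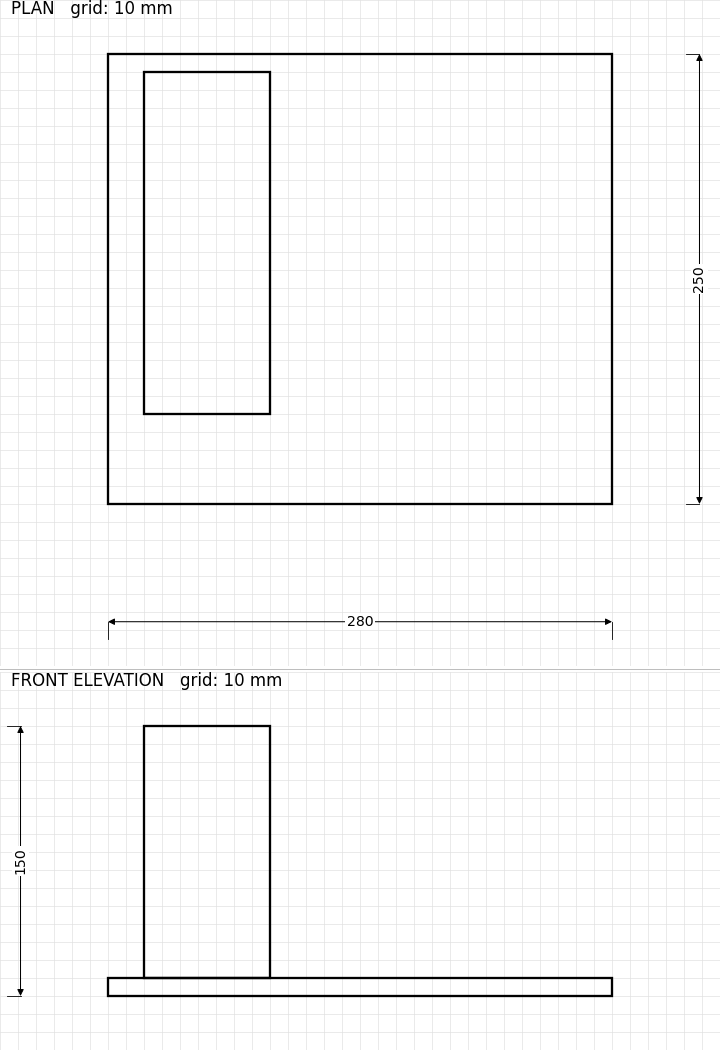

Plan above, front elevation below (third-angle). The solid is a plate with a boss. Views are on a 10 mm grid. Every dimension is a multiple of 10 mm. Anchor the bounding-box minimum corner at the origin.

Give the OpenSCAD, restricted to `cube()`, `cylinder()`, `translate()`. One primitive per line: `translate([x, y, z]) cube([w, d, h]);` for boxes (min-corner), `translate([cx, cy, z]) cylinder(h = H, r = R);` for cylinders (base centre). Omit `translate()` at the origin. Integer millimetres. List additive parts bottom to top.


cube([280, 250, 10]);
translate([20, 50, 10]) cube([70, 190, 140]);


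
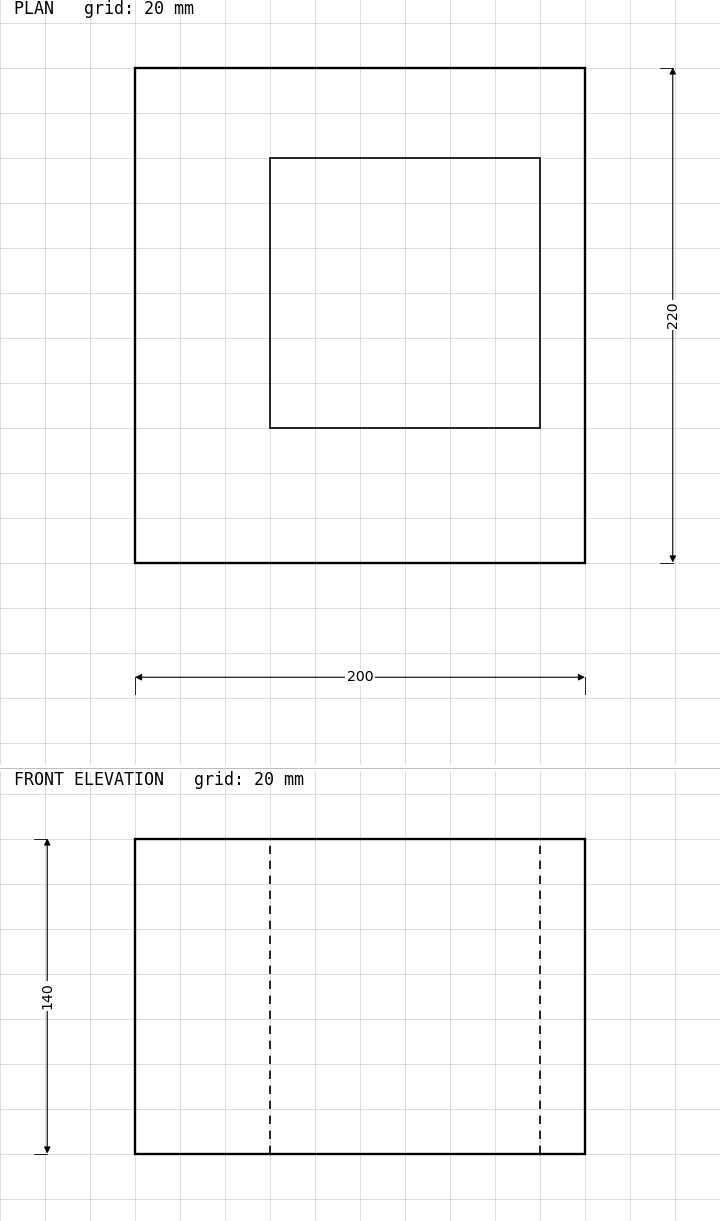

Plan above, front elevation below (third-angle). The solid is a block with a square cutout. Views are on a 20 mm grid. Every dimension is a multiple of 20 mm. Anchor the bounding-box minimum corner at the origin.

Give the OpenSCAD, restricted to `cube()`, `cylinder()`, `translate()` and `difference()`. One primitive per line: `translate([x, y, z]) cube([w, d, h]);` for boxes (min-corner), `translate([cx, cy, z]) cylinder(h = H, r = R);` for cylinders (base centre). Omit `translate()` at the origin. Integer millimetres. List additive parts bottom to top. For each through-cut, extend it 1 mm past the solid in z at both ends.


difference() {
  cube([200, 220, 140]);
  translate([60, 60, -1]) cube([120, 120, 142]);
}
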